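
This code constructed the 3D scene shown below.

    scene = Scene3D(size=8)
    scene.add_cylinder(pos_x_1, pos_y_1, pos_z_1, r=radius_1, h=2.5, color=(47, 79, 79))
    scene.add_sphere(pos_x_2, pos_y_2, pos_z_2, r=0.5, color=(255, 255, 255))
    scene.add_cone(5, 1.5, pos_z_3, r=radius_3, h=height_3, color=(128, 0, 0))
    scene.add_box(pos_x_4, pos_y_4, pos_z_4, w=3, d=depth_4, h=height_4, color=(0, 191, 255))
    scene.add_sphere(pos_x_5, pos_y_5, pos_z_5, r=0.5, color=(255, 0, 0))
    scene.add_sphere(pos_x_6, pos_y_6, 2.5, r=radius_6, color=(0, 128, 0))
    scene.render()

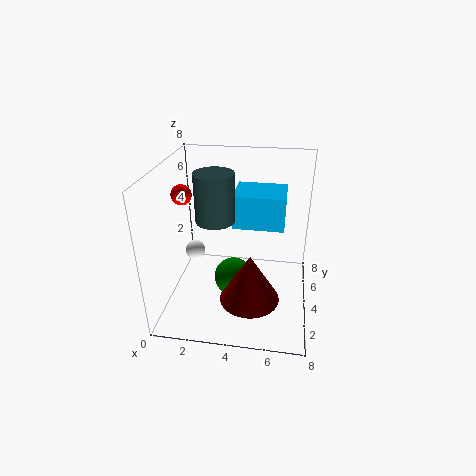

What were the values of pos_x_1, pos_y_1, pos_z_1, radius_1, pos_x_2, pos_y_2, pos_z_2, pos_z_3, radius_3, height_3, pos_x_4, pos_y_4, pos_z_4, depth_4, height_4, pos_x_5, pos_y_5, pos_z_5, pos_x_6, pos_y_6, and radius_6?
pos_x_1 = 3; pos_y_1 = 3; pos_z_1 = 5.5; radius_1 = 1; pos_x_2 = 2; pos_y_2 = 2.5; pos_z_2 = 4; pos_z_3 = 2; radius_3 = 1.5; height_3 = 2.5; pos_x_4 = 3.5; pos_y_4 = 5; pos_z_4 = 4; depth_4 = 2.5; height_4 = 2; pos_x_5 = 1.5; pos_y_5 = 2.5; pos_z_5 = 7; pos_x_6 = 4; pos_y_6 = 2.5; radius_6 = 1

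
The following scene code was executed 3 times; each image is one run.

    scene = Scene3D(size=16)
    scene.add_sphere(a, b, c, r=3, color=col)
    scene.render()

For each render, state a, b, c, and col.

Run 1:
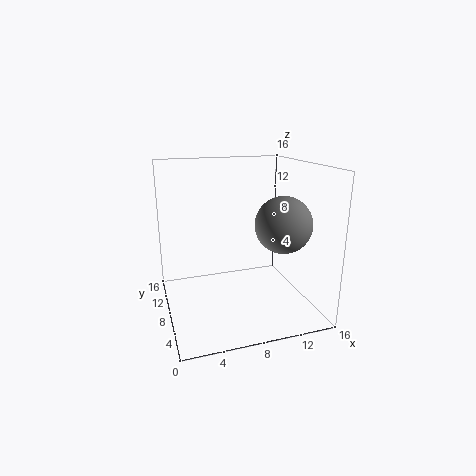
a = 12
b = 5
c = 10
col = 'gray'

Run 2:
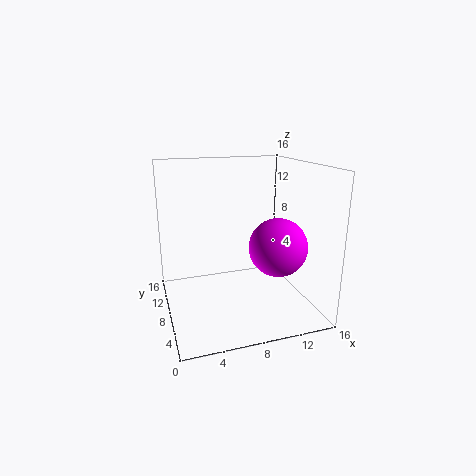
a = 11
b = 4
c = 8
col = 'magenta'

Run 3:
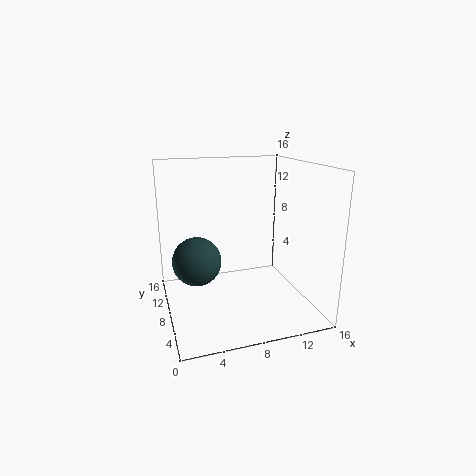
a = 4
b = 12
c = 4
col = 'darkslategray'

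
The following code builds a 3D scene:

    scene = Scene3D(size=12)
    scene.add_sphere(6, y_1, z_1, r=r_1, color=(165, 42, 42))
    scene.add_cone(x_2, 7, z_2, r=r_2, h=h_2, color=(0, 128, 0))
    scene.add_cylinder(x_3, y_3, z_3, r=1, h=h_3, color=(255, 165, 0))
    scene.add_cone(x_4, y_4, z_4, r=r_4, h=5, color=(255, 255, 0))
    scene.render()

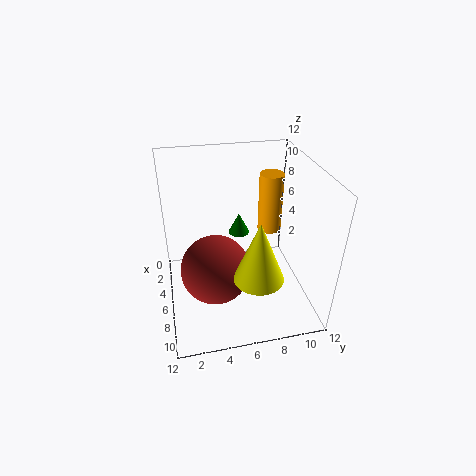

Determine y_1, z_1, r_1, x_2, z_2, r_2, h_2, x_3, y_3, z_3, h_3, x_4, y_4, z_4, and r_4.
y_1 = 4, z_1 = 3, r_1 = 3, x_2 = 2, z_2 = 4, r_2 = 1, h_2 = 2, x_3 = 5, y_3 = 9, z_3 = 6, h_3 = 5, x_4 = 9, y_4 = 7, z_4 = 4, r_4 = 2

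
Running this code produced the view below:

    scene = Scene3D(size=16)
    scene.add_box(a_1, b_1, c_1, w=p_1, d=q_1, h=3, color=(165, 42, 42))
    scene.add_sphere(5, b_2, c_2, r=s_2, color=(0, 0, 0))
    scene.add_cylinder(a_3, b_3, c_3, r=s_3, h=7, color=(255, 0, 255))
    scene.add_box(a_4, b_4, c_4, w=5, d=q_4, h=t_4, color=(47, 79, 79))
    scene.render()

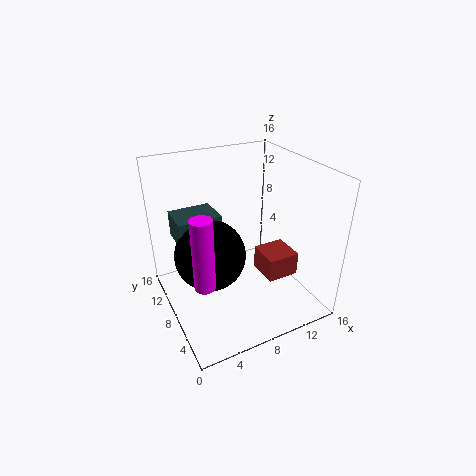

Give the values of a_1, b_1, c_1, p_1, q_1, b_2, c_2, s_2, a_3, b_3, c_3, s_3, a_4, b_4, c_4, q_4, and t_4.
a_1 = 12; b_1 = 7; c_1 = 1; p_1 = 4; q_1 = 4; b_2 = 9; c_2 = 6; s_2 = 4; a_3 = 2; b_3 = 3; c_3 = 7; s_3 = 1; a_4 = 2; b_4 = 10; c_4 = 7; q_4 = 4; t_4 = 3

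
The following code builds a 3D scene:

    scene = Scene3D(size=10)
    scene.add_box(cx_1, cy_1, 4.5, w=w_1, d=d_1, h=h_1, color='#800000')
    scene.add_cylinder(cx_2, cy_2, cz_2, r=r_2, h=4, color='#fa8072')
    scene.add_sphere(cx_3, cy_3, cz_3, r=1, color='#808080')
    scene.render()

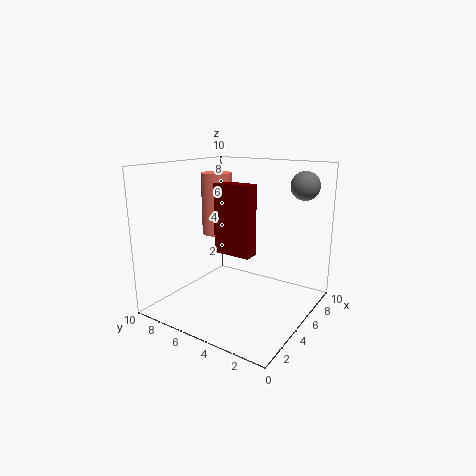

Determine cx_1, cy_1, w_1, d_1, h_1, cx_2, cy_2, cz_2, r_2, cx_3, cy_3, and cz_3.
cx_1 = 3
cy_1 = 3
w_1 = 1
d_1 = 2.5
h_1 = 4.5
cx_2 = 4
cy_2 = 6
cz_2 = 5.5
r_2 = 1
cx_3 = 8
cy_3 = 1.5
cz_3 = 8.5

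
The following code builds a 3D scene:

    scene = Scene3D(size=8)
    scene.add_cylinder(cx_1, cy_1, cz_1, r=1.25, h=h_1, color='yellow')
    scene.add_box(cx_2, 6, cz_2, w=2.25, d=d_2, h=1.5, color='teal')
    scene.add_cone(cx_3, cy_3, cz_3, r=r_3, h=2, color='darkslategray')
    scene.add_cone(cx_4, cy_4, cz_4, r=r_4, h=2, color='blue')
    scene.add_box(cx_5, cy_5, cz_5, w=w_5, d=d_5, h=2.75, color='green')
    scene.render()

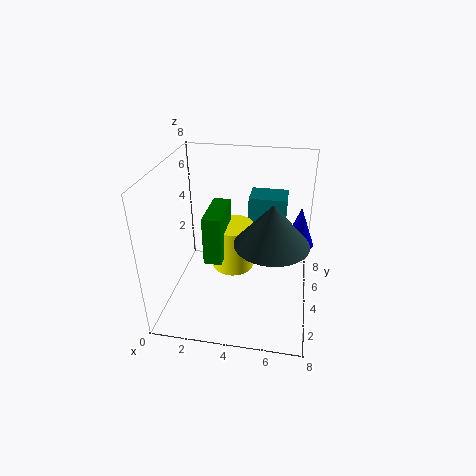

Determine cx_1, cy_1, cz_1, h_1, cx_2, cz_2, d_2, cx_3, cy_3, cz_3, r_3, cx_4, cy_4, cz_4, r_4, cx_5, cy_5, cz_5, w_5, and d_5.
cx_1 = 3.5; cy_1 = 5; cz_1 = 1.5; h_1 = 2.75; cx_2 = 4.25; cz_2 = 4; d_2 = 1.75; cx_3 = 6; cy_3 = 1.75; cz_3 = 5.25; r_3 = 1.75; cx_4 = 7.25; cy_4 = 3.25; cz_4 = 4.5; r_4 = 0.75; cx_5 = 2.25; cy_5 = 3; cz_5 = 2.75; w_5 = 1; d_5 = 2.75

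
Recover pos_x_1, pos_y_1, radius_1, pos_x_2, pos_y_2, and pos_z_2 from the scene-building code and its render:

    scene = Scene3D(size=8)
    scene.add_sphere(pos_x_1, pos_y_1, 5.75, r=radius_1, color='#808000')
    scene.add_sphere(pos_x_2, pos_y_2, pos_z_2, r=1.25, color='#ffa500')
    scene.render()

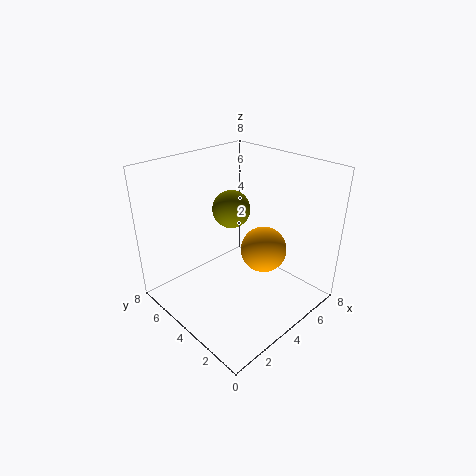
pos_x_1 = 3.75
pos_y_1 = 4.25
radius_1 = 1
pos_x_2 = 4.75
pos_y_2 = 2.75
pos_z_2 = 3.5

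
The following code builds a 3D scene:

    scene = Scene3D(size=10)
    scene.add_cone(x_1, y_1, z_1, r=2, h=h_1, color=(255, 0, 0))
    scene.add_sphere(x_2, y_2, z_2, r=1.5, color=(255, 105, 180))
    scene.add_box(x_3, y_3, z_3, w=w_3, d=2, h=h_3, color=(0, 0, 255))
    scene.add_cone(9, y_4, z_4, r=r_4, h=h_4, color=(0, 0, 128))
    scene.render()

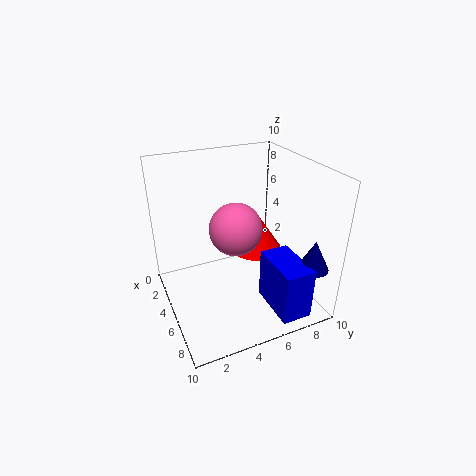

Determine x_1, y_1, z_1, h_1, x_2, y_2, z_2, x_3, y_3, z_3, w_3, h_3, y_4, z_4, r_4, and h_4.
x_1 = 3, y_1 = 7.5, z_1 = 2.5, h_1 = 3, x_2 = 8, y_2 = 3.5, z_2 = 7.5, x_3 = 6.5, y_3 = 6, z_3 = 1, w_3 = 3.5, h_3 = 3.5, y_4 = 8.5, z_4 = 4, r_4 = 1, h_4 = 2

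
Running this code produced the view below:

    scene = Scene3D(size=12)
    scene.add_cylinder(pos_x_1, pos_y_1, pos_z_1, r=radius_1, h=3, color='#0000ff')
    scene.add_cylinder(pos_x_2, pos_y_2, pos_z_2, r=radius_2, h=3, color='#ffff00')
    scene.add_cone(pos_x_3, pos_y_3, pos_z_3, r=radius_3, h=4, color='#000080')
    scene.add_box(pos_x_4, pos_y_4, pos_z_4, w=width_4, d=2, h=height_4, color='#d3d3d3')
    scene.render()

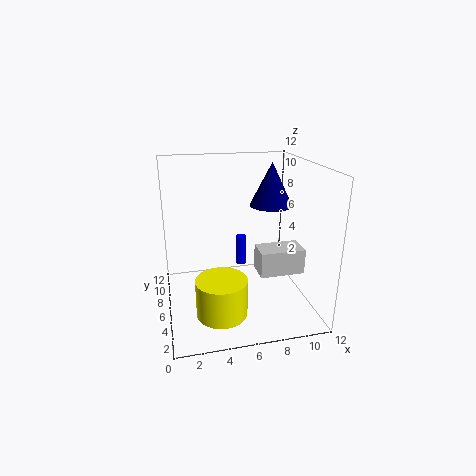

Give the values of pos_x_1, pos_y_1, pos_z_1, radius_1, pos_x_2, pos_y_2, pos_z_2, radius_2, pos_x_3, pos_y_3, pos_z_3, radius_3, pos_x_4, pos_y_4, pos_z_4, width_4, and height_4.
pos_x_1 = 7.5
pos_y_1 = 11
pos_z_1 = 1
radius_1 = 0.5
pos_x_2 = 4
pos_y_2 = 3
pos_z_2 = 1
radius_2 = 2
pos_x_3 = 10
pos_y_3 = 9.5
pos_z_3 = 7.5
radius_3 = 2
pos_x_4 = 7
pos_y_4 = 2.5
pos_z_4 = 4
width_4 = 3.5
height_4 = 2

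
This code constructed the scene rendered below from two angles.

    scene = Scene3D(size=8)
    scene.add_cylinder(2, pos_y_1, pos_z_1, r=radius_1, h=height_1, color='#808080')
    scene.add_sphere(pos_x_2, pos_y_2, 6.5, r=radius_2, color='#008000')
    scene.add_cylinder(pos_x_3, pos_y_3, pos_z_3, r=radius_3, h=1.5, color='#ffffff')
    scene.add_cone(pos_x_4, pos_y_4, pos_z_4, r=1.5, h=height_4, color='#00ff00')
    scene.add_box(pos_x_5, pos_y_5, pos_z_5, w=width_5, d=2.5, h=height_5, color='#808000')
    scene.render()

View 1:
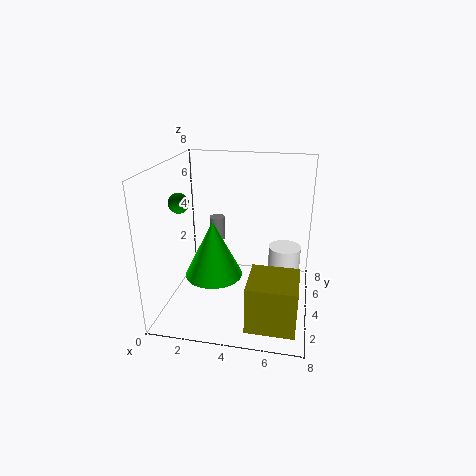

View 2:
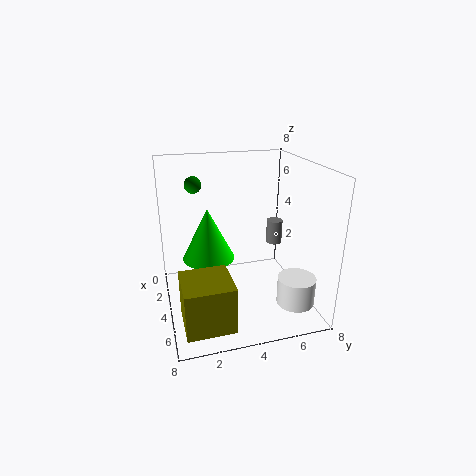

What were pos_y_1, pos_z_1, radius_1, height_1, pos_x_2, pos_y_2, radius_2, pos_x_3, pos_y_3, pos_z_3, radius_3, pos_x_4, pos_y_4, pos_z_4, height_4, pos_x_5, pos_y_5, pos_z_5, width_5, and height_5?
pos_y_1 = 7
pos_z_1 = 2.5
radius_1 = 0.5
height_1 = 1.5
pos_x_2 = 1.5
pos_y_2 = 2
radius_2 = 0.5
pos_x_3 = 6.5
pos_y_3 = 6.5
pos_z_3 = 1
radius_3 = 1
pos_x_4 = 3
pos_y_4 = 2.5
pos_z_4 = 2.5
height_4 = 3
pos_x_5 = 5
pos_y_5 = 0.5
pos_z_5 = 0.5
width_5 = 2.5
height_5 = 2.5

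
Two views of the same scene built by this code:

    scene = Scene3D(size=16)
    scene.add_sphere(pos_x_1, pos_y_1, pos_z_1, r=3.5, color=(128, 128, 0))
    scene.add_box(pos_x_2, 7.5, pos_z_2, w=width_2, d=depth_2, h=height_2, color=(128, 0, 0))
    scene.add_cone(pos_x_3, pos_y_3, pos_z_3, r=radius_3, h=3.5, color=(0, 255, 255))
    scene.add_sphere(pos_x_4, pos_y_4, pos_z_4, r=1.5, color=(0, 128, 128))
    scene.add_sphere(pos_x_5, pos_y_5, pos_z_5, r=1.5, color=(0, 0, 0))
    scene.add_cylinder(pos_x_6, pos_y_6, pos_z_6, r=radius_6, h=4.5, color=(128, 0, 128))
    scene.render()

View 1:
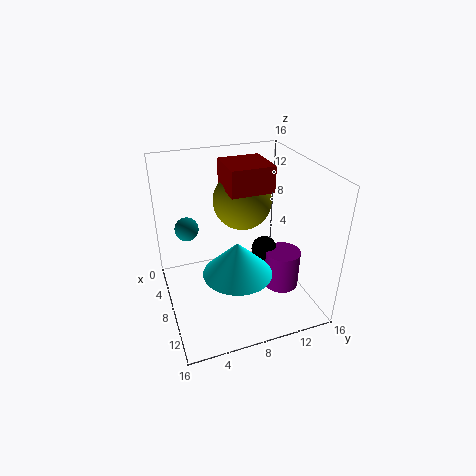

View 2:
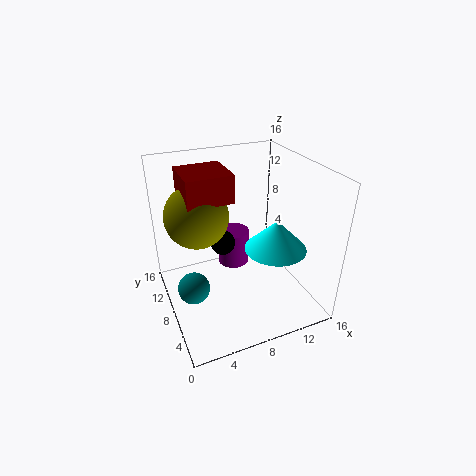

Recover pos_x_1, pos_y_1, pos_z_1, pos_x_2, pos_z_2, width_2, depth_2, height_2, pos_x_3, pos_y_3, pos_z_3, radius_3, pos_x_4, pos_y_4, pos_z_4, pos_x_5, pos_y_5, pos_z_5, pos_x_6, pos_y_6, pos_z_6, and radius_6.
pos_x_1 = 4; pos_y_1 = 10; pos_z_1 = 10.5; pos_x_2 = 2.5; pos_z_2 = 12.5; width_2 = 5; depth_2 = 5; height_2 = 3; pos_x_3 = 12; pos_y_3 = 6.5; pos_z_3 = 6.5; radius_3 = 3.5; pos_x_4 = 1.5; pos_y_4 = 3.5; pos_z_4 = 6.5; pos_x_5 = 7.5; pos_y_5 = 11.5; pos_z_5 = 5.5; pos_x_6 = 9.5; pos_y_6 = 13; pos_z_6 = 1.5; radius_6 = 2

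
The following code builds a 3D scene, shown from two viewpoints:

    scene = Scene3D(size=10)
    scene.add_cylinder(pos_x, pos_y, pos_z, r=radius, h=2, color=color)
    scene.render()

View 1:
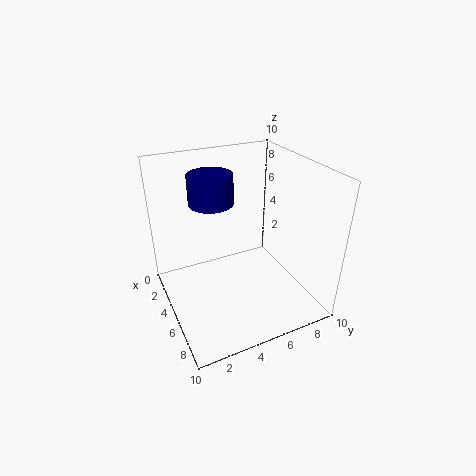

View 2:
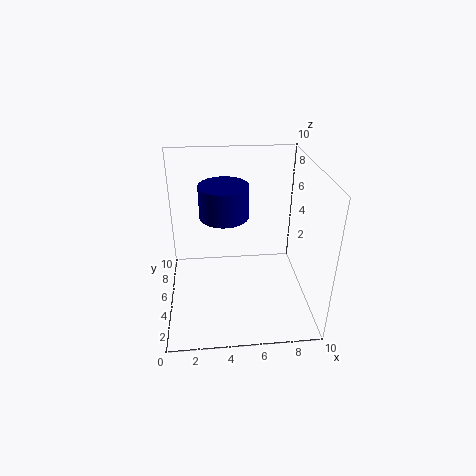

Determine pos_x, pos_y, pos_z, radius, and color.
pos_x = 4
pos_y = 3.5
pos_z = 7.5
radius = 1.5
color = 'navy'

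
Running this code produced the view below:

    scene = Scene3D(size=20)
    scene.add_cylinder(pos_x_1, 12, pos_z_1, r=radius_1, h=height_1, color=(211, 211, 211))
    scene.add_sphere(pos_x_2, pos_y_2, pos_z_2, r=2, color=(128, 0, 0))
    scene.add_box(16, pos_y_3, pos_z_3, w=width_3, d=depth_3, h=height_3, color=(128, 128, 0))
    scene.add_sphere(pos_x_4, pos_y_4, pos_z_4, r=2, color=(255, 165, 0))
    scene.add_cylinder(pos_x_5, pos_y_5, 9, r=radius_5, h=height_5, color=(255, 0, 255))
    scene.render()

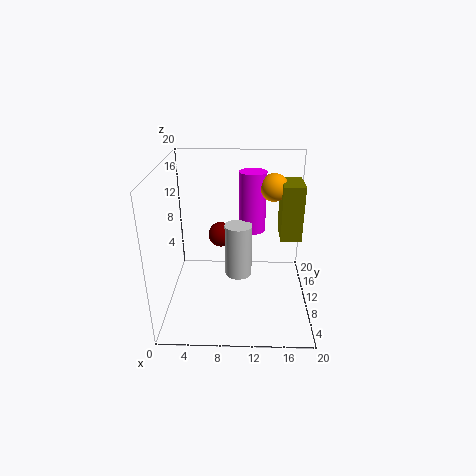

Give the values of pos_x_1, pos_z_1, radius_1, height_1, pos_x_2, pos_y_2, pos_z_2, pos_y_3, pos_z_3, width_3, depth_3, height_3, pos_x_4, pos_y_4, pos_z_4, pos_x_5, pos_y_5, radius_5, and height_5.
pos_x_1 = 10
pos_z_1 = 3
radius_1 = 2
height_1 = 8
pos_x_2 = 7
pos_y_2 = 17
pos_z_2 = 7
pos_y_3 = 11
pos_z_3 = 9
width_3 = 3
depth_3 = 5
height_3 = 8
pos_x_4 = 15
pos_y_4 = 14
pos_z_4 = 16
pos_x_5 = 12
pos_y_5 = 15
radius_5 = 2
height_5 = 9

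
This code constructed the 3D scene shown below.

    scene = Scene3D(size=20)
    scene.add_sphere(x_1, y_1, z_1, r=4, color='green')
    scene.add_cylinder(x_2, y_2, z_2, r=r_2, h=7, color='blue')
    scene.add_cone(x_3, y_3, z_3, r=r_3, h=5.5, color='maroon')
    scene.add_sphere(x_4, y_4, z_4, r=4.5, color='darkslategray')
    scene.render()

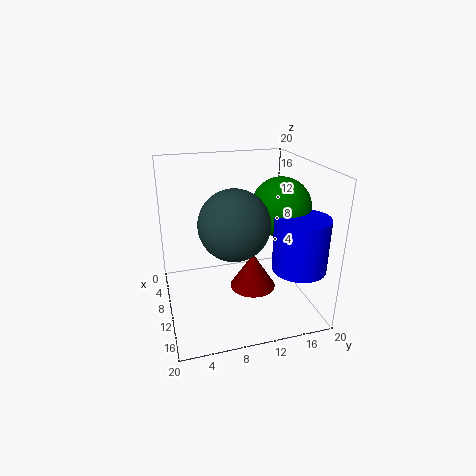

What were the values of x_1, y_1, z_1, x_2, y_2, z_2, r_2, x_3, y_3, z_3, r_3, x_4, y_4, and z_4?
x_1 = 11.5
y_1 = 15.5
z_1 = 14.5
x_2 = 16
y_2 = 16.5
z_2 = 7.5
r_2 = 3.5
x_3 = 8
y_3 = 13
z_3 = 0.5
r_3 = 3.5
x_4 = 13.5
y_4 = 8.5
z_4 = 13.5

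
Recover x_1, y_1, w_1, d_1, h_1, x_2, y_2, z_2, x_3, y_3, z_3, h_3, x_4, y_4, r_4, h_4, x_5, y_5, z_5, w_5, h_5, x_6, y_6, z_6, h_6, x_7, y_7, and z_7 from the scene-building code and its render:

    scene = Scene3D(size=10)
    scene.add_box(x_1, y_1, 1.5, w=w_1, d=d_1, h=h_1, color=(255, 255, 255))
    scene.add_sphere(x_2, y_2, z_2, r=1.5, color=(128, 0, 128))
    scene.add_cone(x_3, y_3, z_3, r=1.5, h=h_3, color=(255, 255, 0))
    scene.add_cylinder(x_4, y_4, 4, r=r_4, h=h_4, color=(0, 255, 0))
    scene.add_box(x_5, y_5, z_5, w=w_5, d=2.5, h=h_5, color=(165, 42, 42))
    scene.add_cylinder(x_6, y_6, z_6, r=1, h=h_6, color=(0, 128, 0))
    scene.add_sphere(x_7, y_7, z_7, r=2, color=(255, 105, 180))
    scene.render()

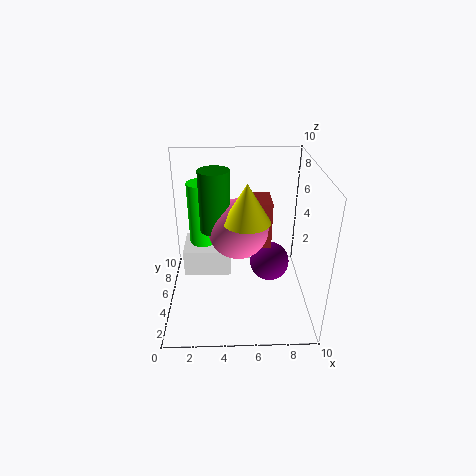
x_1 = 1; y_1 = 5.5; w_1 = 3.5; d_1 = 3; h_1 = 2; x_2 = 7.5; y_2 = 6.5; z_2 = 2; x_3 = 5.5; y_3 = 3.5; z_3 = 7; h_3 = 2.5; x_4 = 2.5; y_4 = 6.5; r_4 = 1; h_4 = 4.5; x_5 = 6; y_5 = 6; z_5 = 3.5; w_5 = 1.5; h_5 = 3.5; x_6 = 3.5; y_6 = 4.5; z_6 = 6; h_6 = 4; x_7 = 5; y_7 = 4.5; z_7 = 6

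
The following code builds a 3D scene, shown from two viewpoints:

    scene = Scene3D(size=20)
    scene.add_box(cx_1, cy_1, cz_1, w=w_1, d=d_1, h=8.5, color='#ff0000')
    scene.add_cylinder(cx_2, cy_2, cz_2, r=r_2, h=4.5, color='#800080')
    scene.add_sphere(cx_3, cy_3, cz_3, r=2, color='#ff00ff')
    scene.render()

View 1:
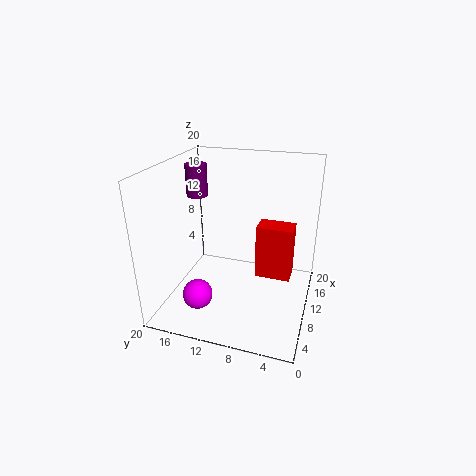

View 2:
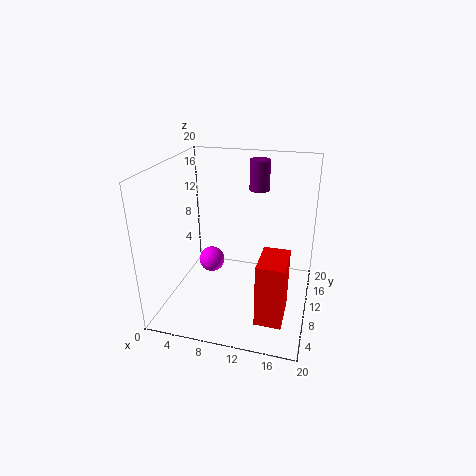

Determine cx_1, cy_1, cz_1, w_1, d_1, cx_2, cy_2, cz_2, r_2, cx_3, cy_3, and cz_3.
cx_1 = 14; cy_1 = 3; cz_1 = 1.5; w_1 = 3.5; d_1 = 5.5; cx_2 = 11.5; cy_2 = 16.5; cz_2 = 15; r_2 = 1.5; cx_3 = 4.5; cy_3 = 14; cz_3 = 3.5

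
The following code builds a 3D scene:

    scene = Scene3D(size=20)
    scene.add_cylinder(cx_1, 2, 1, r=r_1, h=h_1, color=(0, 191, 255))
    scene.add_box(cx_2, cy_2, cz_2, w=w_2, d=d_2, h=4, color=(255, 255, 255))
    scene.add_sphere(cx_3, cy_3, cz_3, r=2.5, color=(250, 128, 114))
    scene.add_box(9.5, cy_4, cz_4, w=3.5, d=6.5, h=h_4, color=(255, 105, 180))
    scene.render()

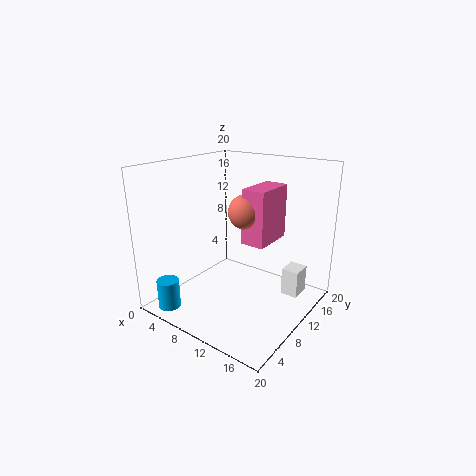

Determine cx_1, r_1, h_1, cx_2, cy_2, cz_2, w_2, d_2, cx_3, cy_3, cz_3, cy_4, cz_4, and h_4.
cx_1 = 4, r_1 = 1.5, h_1 = 4, cx_2 = 15, cy_2 = 14, cz_2 = 1, w_2 = 2.5, d_2 = 3, cx_3 = 9.5, cy_3 = 12.5, cz_3 = 13, cy_4 = 11.5, cz_4 = 8.5, h_4 = 8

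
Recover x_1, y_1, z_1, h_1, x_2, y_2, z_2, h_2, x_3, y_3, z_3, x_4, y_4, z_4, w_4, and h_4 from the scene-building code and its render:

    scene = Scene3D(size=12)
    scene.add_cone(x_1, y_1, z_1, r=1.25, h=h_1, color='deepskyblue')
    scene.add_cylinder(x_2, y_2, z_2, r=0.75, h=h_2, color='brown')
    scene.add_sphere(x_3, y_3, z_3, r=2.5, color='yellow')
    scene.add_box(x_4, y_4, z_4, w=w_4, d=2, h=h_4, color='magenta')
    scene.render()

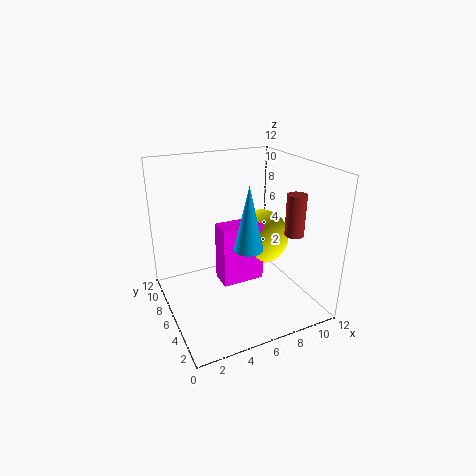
x_1 = 6.75
y_1 = 5.5
z_1 = 5
h_1 = 5.5
x_2 = 9.25
y_2 = 2.75
z_2 = 7
h_2 = 3.25
x_3 = 9.25
y_3 = 7.75
z_3 = 4.75
x_4 = 4.75
y_4 = 6
z_4 = 1.5
w_4 = 3.75
h_4 = 5.25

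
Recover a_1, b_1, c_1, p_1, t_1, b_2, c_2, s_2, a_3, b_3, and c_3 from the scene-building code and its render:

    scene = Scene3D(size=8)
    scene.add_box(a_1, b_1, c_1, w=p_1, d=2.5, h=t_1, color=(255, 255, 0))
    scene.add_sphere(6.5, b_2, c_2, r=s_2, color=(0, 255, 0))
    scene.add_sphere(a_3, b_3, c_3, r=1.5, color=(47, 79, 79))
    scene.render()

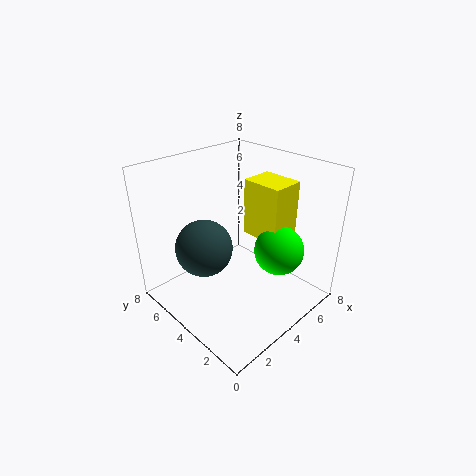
a_1 = 6
b_1 = 3
c_1 = 3
p_1 = 2
t_1 = 3.5
b_2 = 3
c_2 = 2.5
s_2 = 1.5
a_3 = 2
b_3 = 4.5
c_3 = 4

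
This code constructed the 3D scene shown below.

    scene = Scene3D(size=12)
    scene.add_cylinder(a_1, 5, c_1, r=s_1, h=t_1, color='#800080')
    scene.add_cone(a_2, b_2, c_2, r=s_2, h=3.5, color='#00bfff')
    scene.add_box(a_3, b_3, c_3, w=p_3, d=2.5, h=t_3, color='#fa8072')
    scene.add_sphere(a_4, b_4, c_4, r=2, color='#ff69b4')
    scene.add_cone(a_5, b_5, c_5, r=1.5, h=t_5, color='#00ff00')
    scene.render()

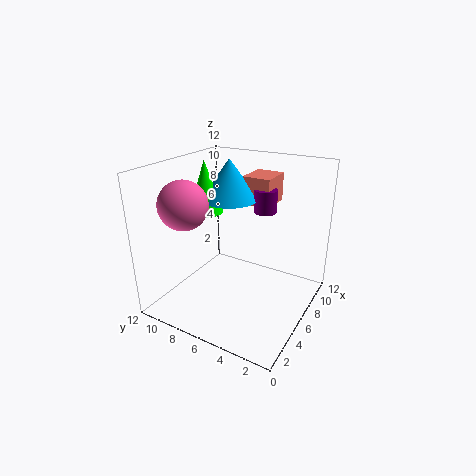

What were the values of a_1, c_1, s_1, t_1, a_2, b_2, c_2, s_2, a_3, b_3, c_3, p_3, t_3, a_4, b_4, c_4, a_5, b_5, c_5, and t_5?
a_1 = 9
c_1 = 7.5
s_1 = 1
t_1 = 2
a_2 = 8
b_2 = 8
c_2 = 8.5
s_2 = 2.5
a_3 = 8.5
b_3 = 4.5
c_3 = 8
p_3 = 3
t_3 = 2.5
a_4 = 3.5
b_4 = 9.5
c_4 = 9
a_5 = 6.5
b_5 = 9.5
c_5 = 7.5
t_5 = 4.5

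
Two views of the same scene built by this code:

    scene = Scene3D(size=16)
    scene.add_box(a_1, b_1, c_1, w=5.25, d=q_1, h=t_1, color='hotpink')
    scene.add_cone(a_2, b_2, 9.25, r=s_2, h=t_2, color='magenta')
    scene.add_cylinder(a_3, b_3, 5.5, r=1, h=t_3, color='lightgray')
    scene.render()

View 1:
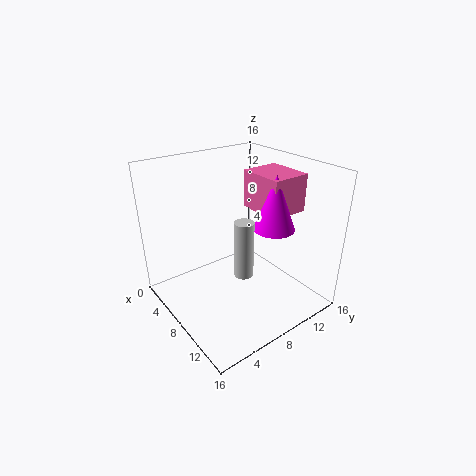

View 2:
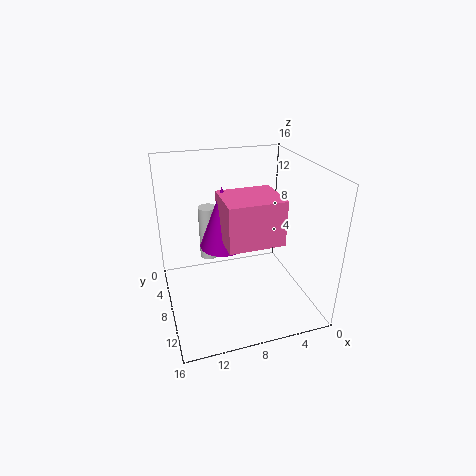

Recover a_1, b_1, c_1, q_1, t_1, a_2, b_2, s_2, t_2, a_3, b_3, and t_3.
a_1 = 5.75; b_1 = 10.5; c_1 = 10.5; q_1 = 4.5; t_1 = 4.25; a_2 = 10.5; b_2 = 11; s_2 = 2.25; t_2 = 6; a_3 = 11; b_3 = 6.5; t_3 = 6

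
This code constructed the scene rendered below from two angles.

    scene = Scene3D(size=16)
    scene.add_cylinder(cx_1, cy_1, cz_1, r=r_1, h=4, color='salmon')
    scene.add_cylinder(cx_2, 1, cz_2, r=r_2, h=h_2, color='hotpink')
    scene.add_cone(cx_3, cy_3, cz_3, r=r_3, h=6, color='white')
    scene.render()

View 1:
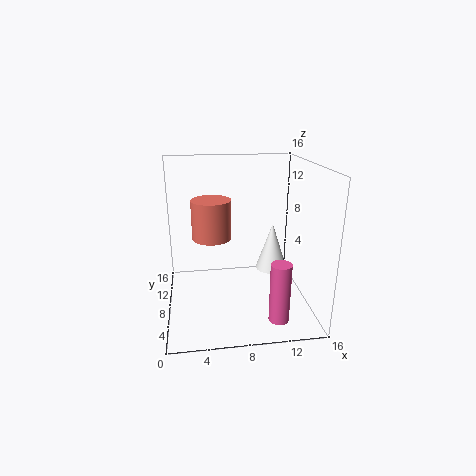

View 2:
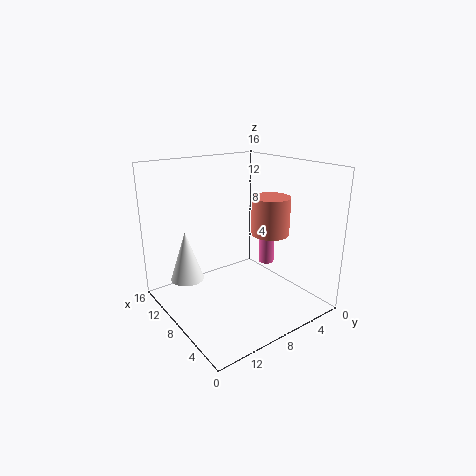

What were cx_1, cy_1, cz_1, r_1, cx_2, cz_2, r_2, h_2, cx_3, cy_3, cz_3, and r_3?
cx_1 = 5, cy_1 = 6, cz_1 = 9, r_1 = 2, cx_2 = 11, cz_2 = 2, r_2 = 1, h_2 = 6, cx_3 = 13, cy_3 = 12, cz_3 = 2, r_3 = 2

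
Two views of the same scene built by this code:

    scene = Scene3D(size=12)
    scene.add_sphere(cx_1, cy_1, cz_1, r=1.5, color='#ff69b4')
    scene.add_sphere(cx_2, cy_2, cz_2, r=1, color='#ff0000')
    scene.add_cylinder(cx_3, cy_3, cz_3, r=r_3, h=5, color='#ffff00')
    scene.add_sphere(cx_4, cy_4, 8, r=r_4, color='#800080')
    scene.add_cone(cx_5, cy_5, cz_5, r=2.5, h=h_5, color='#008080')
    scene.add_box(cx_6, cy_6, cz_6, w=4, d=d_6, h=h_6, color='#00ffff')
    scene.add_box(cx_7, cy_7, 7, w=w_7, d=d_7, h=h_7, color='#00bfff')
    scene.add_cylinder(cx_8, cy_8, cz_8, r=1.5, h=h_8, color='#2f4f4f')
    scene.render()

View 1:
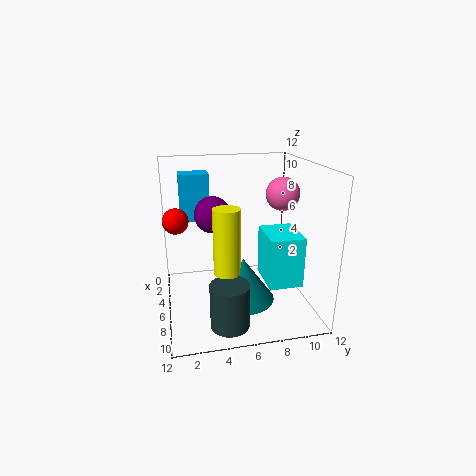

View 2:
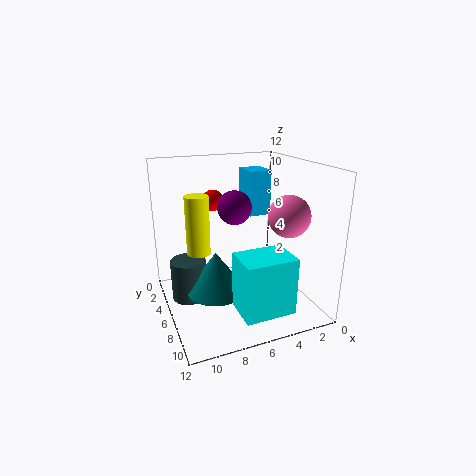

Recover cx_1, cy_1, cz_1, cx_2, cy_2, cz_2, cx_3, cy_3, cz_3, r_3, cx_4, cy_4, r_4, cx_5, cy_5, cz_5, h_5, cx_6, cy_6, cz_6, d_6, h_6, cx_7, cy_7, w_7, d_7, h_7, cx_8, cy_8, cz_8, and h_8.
cx_1 = 4
cy_1 = 10.5
cz_1 = 9
cx_2 = 6.5
cy_2 = 1
cz_2 = 8
cx_3 = 9
cy_3 = 4.5
cz_3 = 4.5
r_3 = 1
cx_4 = 5.5
cy_4 = 4
r_4 = 1.5
cx_5 = 8
cy_5 = 6
cz_5 = 1.5
h_5 = 3.5
cx_6 = 3.5
cy_6 = 8.5
cz_6 = 1.5
d_6 = 3
h_6 = 4.5
cx_7 = 2
cy_7 = 1.5
w_7 = 2
d_7 = 2.5
h_7 = 4
cx_8 = 10
cy_8 = 4.5
cz_8 = 0.5
h_8 = 3.5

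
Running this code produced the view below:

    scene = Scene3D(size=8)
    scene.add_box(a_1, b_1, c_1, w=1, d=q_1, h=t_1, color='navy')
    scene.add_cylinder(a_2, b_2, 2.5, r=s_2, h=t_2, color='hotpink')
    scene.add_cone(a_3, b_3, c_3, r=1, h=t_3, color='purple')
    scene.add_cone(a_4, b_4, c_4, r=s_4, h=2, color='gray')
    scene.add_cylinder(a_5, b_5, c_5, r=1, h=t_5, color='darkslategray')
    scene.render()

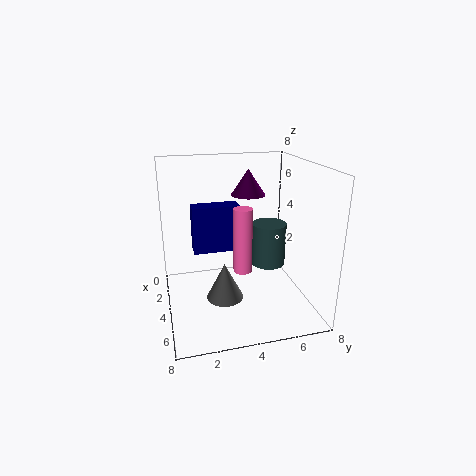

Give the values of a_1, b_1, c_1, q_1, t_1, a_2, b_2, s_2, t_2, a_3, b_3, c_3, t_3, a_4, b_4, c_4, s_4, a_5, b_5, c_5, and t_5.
a_1 = 3.5, b_1 = 1.5, c_1 = 3.5, q_1 = 2.5, t_1 = 2.5, a_2 = 5, b_2 = 4, s_2 = 0.5, t_2 = 3.5, a_3 = 2.5, b_3 = 5, c_3 = 6, t_3 = 1.5, a_4 = 5, b_4 = 3, c_4 = 1, s_4 = 1, a_5 = 3.5, b_5 = 6, c_5 = 2, t_5 = 2.5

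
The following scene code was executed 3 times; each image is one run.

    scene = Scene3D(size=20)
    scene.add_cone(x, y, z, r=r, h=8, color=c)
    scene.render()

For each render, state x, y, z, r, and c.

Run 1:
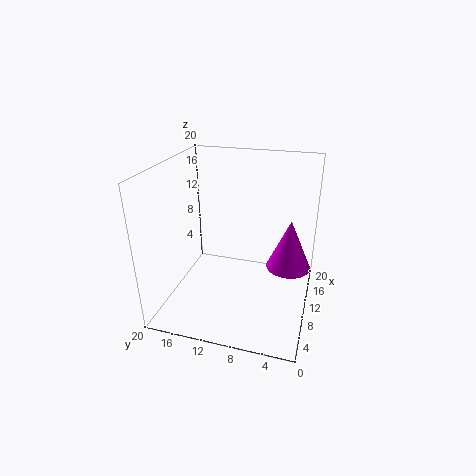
x = 16.5; y = 3.5; z = 2.5; r = 3.5; c = 'magenta'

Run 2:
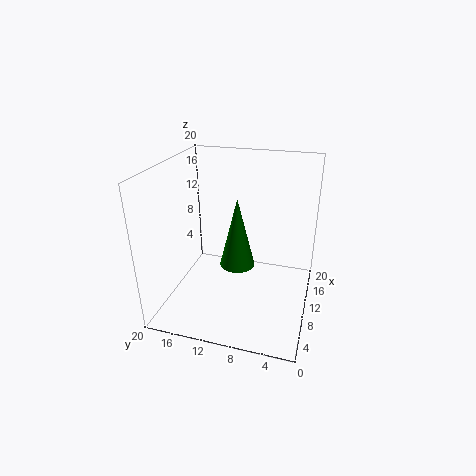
x = 3; y = 8; z = 10.5; r = 2; c = 'green'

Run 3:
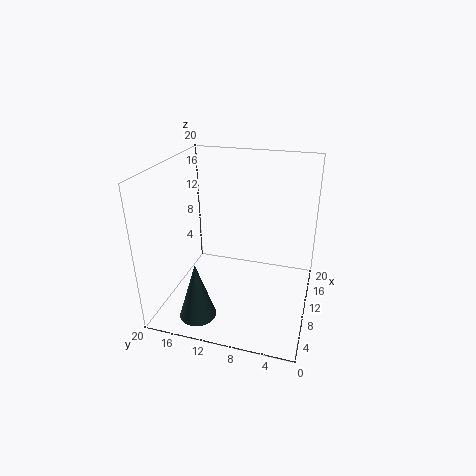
x = 4; y = 14; z = 0.5; r = 2.5; c = 'darkslategray'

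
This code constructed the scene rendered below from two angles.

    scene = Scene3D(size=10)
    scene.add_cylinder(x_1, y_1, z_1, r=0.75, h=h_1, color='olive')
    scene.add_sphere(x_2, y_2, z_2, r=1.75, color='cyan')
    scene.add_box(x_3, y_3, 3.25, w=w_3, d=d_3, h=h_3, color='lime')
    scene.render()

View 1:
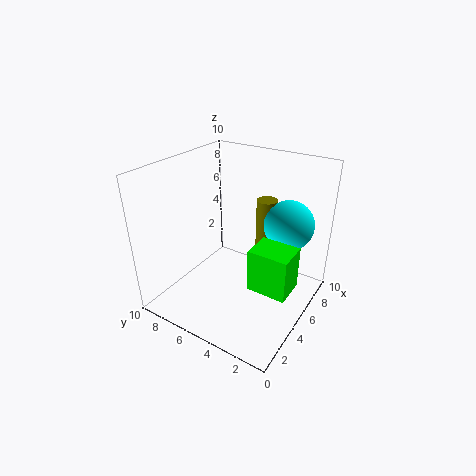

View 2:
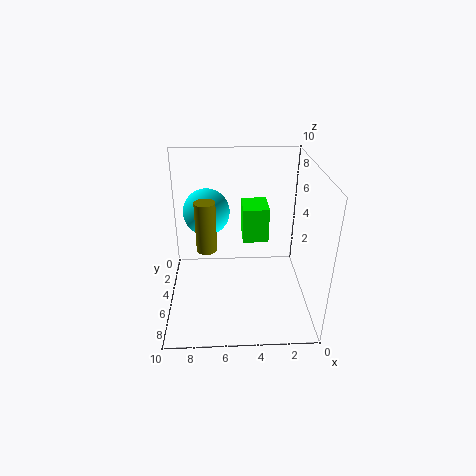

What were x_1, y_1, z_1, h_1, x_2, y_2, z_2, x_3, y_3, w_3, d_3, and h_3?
x_1 = 7.25, y_1 = 4, z_1 = 3.5, h_1 = 3.75, x_2 = 7.25, y_2 = 2.25, z_2 = 5.75, x_3 = 2.5, y_3 = 0.25, w_3 = 2, d_3 = 2.5, h_3 = 2.75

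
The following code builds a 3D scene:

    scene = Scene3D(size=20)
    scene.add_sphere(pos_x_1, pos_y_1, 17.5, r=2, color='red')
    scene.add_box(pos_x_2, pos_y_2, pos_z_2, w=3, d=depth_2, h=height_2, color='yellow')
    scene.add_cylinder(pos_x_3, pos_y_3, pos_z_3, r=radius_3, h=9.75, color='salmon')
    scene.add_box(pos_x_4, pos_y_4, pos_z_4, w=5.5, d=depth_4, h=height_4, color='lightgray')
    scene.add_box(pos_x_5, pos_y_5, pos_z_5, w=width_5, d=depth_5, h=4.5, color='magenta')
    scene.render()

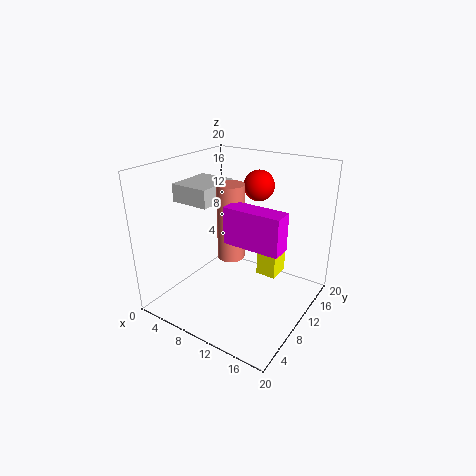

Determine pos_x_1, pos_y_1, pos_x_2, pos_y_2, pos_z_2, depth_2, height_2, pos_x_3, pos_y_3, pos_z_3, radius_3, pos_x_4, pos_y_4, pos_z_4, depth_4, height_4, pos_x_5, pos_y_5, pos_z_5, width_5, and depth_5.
pos_x_1 = 12.25
pos_y_1 = 11.5
pos_x_2 = 11.25
pos_y_2 = 13.25
pos_z_2 = 3
depth_2 = 3.5
height_2 = 5
pos_x_3 = 10.75
pos_y_3 = 7.25
pos_z_3 = 8.75
radius_3 = 1.75
pos_x_4 = 1.75
pos_y_4 = 6.5
pos_z_4 = 14.75
depth_4 = 6.5
height_4 = 2.5
pos_x_5 = 11.75
pos_y_5 = 4.25
pos_z_5 = 12.25
width_5 = 7
depth_5 = 2.5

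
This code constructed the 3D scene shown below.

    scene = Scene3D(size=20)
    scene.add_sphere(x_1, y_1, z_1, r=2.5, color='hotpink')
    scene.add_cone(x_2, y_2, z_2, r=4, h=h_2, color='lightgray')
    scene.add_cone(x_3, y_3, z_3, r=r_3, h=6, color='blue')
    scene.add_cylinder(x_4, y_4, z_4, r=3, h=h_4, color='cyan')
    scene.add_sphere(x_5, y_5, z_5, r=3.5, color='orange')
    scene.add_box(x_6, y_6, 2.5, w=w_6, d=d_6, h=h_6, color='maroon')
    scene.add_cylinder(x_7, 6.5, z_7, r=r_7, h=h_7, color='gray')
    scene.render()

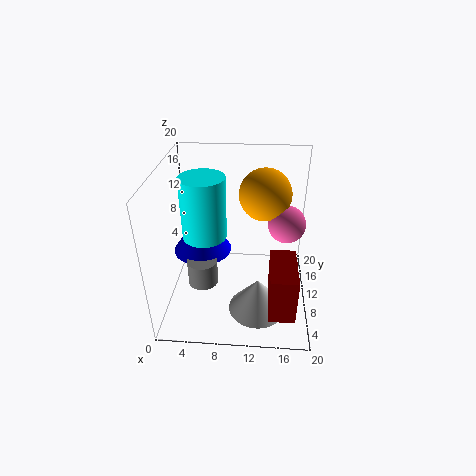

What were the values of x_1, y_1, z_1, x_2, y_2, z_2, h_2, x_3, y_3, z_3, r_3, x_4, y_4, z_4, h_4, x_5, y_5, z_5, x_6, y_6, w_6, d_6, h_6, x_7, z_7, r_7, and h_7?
x_1 = 16.5
y_1 = 10
z_1 = 12.5
x_2 = 13
y_2 = 6.5
z_2 = 0.5
h_2 = 5
x_3 = 5
y_3 = 10
z_3 = 8
r_3 = 4
x_4 = 5.5
y_4 = 9.5
z_4 = 10.5
h_4 = 8.5
x_5 = 13.5
y_5 = 11.5
z_5 = 16
x_6 = 14.5
y_6 = 2
w_6 = 3.5
d_6 = 7
h_6 = 6.5
x_7 = 5.5
z_7 = 5
r_7 = 2
h_7 = 3.5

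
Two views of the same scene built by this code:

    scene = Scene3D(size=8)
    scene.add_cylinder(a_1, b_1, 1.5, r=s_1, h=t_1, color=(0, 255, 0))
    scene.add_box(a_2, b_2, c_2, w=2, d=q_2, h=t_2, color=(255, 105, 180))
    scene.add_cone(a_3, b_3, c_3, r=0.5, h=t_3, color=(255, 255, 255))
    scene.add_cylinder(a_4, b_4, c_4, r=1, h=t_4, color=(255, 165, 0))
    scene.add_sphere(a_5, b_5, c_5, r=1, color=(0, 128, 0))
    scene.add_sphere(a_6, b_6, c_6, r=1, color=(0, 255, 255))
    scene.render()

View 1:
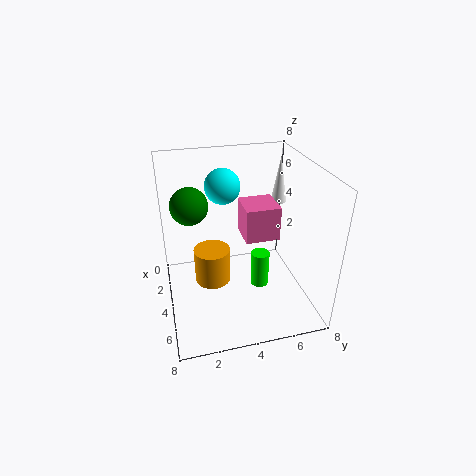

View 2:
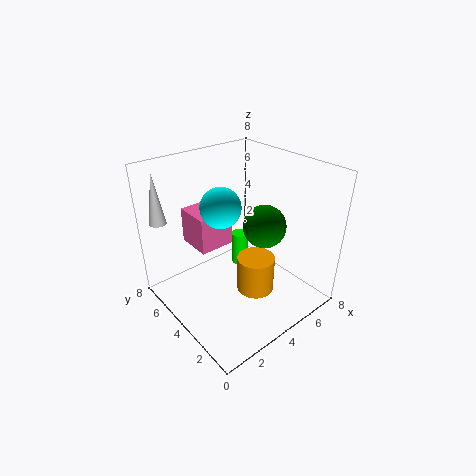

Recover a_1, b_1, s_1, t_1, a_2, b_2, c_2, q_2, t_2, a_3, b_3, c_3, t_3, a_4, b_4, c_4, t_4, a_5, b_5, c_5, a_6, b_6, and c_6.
a_1 = 5; b_1 = 5; s_1 = 0.5; t_1 = 2; a_2 = 2; b_2 = 4.5; c_2 = 3.5; q_2 = 2; t_2 = 2; a_3 = 1; b_3 = 7.5; c_3 = 4.5; t_3 = 3; a_4 = 4; b_4 = 2.5; c_4 = 1.5; t_4 = 2; a_5 = 3.5; b_5 = 1.5; c_5 = 6; a_6 = 2.5; b_6 = 3.5; c_6 = 6.5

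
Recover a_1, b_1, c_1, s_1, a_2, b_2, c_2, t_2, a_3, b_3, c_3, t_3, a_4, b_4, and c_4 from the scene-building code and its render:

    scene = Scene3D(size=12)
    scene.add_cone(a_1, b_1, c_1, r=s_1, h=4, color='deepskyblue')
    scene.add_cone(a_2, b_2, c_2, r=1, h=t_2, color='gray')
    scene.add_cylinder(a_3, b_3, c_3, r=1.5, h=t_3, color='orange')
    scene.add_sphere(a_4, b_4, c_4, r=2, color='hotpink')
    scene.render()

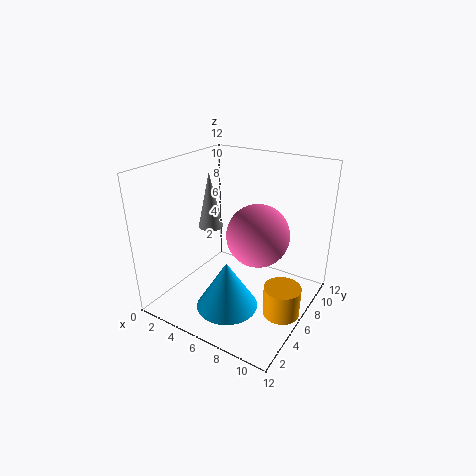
a_1 = 6.5, b_1 = 3.5, c_1 = 1, s_1 = 2.5, a_2 = 4, b_2 = 5, c_2 = 7, t_2 = 4.5, a_3 = 10.5, b_3 = 5.5, c_3 = 0.5, t_3 = 2.5, a_4 = 10, b_4 = 2, c_4 = 9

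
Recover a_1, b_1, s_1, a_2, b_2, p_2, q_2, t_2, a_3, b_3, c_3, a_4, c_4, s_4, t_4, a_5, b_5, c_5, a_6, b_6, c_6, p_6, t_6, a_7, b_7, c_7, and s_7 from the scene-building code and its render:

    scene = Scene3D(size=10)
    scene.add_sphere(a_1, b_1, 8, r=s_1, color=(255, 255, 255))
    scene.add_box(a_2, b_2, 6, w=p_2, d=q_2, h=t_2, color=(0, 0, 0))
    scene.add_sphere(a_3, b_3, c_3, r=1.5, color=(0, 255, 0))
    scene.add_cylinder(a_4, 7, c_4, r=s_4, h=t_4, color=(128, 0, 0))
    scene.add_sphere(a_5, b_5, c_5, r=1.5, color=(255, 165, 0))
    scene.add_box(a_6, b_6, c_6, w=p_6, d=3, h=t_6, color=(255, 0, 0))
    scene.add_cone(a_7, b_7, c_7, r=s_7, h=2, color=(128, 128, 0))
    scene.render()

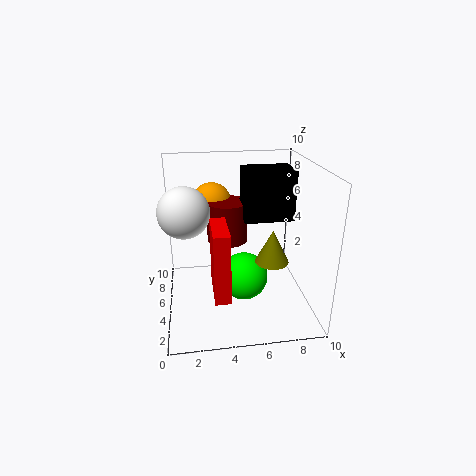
a_1 = 1.5; b_1 = 2.5; s_1 = 1.5; a_2 = 5.5; b_2 = 5; p_2 = 3.5; q_2 = 2.5; t_2 = 3.5; a_3 = 5; b_3 = 2.5; c_3 = 3.5; a_4 = 4.5; c_4 = 4; s_4 = 1.5; t_4 = 3; a_5 = 3.5; b_5 = 8.5; c_5 = 6.5; a_6 = 3; b_6 = 1; c_6 = 2.5; p_6 = 1; t_6 = 4.5; a_7 = 6.5; b_7 = 1.5; c_7 = 5; s_7 = 1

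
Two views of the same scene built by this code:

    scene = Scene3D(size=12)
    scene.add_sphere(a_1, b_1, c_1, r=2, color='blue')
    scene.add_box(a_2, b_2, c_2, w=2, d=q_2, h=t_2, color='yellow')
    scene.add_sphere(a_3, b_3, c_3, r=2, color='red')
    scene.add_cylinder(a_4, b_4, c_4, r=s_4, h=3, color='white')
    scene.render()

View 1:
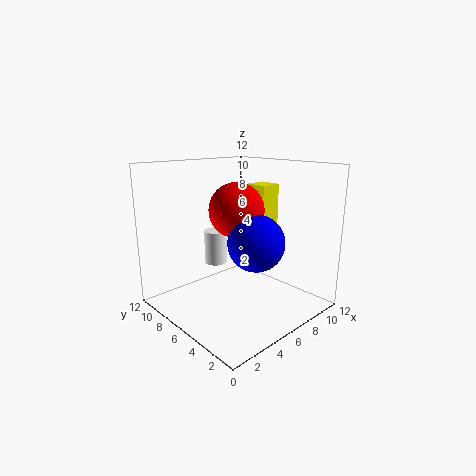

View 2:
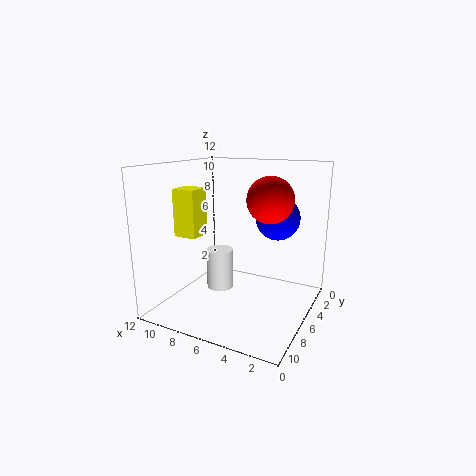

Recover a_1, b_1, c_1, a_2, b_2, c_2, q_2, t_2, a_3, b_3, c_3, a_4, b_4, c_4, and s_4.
a_1 = 4, b_1 = 2, c_1 = 7, a_2 = 9, b_2 = 6, c_2 = 6, q_2 = 2, t_2 = 4, a_3 = 4, b_3 = 4, c_3 = 9, a_4 = 6, b_4 = 9, c_4 = 3, s_4 = 1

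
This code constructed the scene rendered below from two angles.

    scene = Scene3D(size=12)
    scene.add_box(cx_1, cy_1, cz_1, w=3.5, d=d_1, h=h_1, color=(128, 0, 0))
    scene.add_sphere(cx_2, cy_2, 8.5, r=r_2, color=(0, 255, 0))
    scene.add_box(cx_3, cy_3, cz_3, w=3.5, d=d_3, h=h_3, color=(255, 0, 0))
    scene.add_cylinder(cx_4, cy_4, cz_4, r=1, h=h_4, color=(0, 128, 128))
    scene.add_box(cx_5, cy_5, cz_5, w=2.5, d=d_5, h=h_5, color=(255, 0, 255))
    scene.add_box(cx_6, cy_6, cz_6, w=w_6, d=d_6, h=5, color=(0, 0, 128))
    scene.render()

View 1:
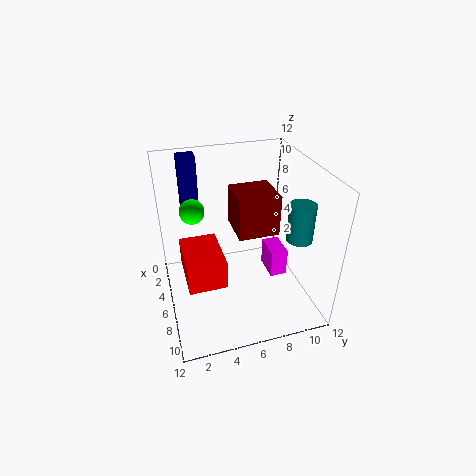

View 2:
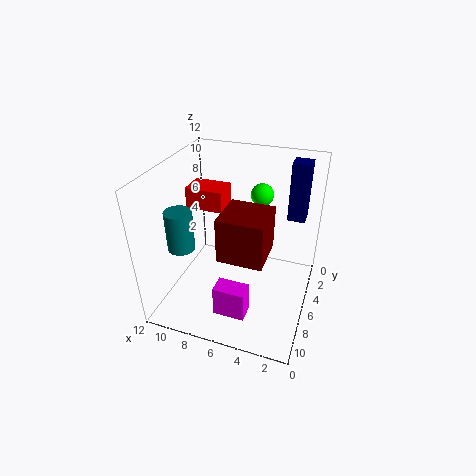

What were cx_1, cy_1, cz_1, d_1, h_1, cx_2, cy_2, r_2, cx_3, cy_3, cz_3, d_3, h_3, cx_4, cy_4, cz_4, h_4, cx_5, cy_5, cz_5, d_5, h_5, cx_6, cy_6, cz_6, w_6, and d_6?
cx_1 = 3; cy_1 = 6; cz_1 = 6; d_1 = 3.5; h_1 = 3.5; cx_2 = 5; cy_2 = 2.5; r_2 = 1; cx_3 = 8.5; cy_3 = 1; cz_3 = 6.5; d_3 = 2.5; h_3 = 2; cx_4 = 9; cy_4 = 10; cz_4 = 7; h_4 = 3; cx_5 = 4; cy_5 = 9; cz_5 = 1.5; d_5 = 1.5; h_5 = 2.5; cx_6 = 1; cy_6 = 2; cz_6 = 7; w_6 = 1.5; d_6 = 1.5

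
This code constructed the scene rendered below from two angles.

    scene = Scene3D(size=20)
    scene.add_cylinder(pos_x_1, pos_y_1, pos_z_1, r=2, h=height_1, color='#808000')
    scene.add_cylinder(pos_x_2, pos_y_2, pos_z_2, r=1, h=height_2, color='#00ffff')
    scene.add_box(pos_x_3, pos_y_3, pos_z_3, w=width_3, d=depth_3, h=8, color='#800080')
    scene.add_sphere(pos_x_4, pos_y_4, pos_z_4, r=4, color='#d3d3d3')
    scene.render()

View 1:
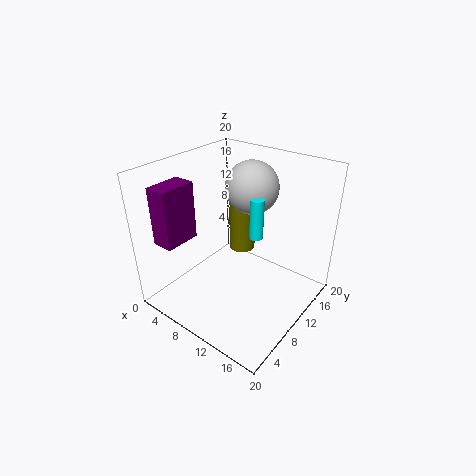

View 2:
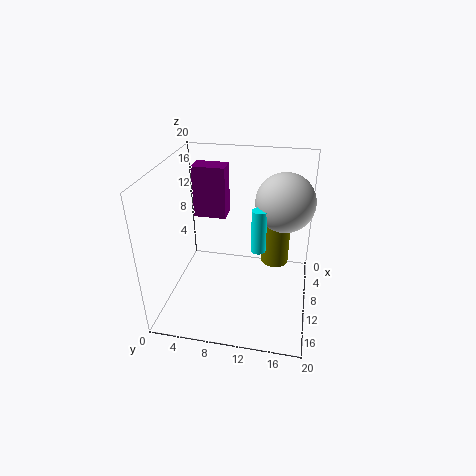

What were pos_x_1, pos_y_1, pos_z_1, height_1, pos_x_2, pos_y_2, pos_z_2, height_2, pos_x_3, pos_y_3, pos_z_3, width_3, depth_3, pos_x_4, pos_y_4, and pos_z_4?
pos_x_1 = 7; pos_y_1 = 15; pos_z_1 = 5; height_1 = 9; pos_x_2 = 11; pos_y_2 = 13; pos_z_2 = 9; height_2 = 6; pos_x_3 = 2; pos_y_3 = 2; pos_z_3 = 10; width_3 = 3; depth_3 = 5; pos_x_4 = 8; pos_y_4 = 16; pos_z_4 = 15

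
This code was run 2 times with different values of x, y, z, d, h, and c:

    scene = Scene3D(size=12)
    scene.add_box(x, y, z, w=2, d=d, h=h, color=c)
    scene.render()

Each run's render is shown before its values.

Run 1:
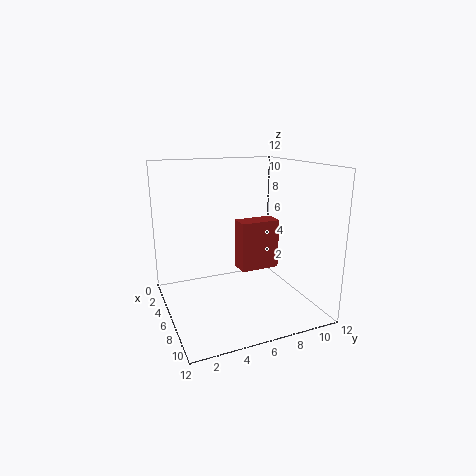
x = 0.5, y = 8, z = 1, d = 4, h = 5, c = 'brown'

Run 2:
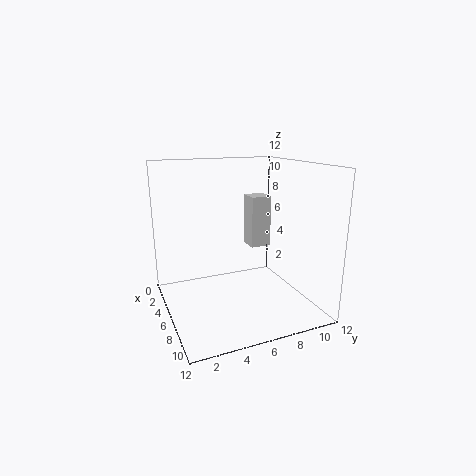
x = 0.5, y = 9, z = 3.5, d = 2, h = 5, c = 'lightgray'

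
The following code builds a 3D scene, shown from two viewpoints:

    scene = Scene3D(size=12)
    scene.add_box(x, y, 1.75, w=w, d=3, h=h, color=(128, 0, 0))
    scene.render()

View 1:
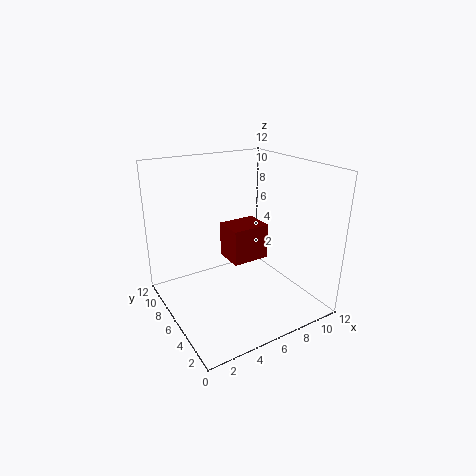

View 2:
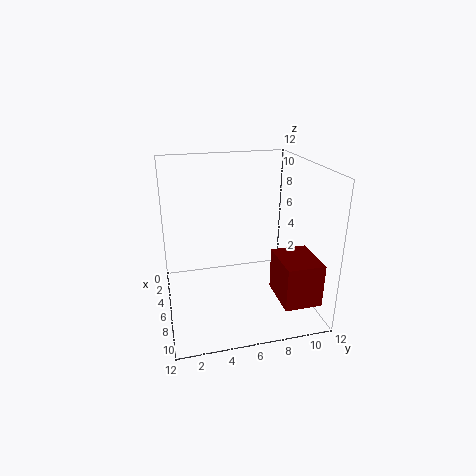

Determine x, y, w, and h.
x = 7.25; y = 8.5; w = 3.75; h = 3.5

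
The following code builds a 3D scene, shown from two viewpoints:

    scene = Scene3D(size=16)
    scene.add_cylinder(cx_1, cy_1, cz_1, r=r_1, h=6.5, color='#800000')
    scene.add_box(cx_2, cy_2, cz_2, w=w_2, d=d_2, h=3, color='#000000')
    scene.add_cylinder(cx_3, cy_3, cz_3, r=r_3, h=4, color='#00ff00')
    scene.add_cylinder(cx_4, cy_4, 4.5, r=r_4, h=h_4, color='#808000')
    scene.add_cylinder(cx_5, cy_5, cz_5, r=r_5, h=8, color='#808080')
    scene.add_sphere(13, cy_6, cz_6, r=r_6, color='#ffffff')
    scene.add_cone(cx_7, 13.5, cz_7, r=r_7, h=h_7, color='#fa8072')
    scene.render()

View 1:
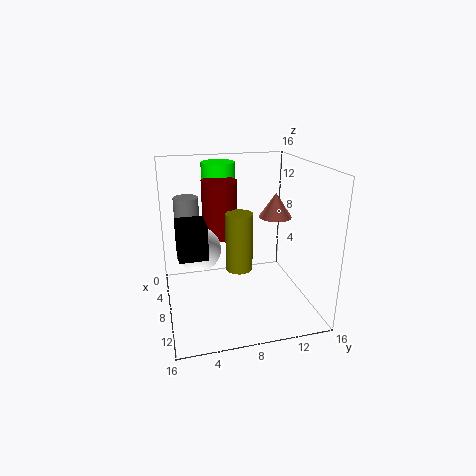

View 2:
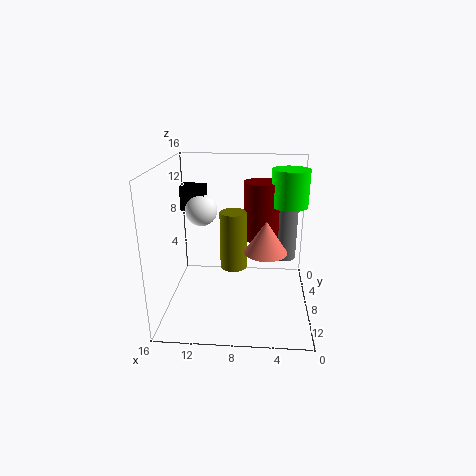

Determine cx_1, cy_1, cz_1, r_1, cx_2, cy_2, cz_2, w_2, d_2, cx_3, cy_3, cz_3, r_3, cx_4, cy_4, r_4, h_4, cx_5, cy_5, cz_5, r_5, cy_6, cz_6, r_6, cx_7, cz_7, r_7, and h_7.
cx_1 = 5.5
cy_1 = 6.5
cz_1 = 7.5
r_1 = 2
cx_2 = 12.5
cy_2 = 1
cz_2 = 9.5
w_2 = 3
d_2 = 2.5
cx_3 = 2.5
cy_3 = 7
cz_3 = 11.5
r_3 = 2
cx_4 = 8.5
cy_4 = 8
r_4 = 1.5
h_4 = 6.5
cx_5 = 2.5
cy_5 = 3
cz_5 = 3.5
r_5 = 1.5
cy_6 = 3
cz_6 = 9.5
r_6 = 2
cx_7 = 5
cz_7 = 9
r_7 = 2
h_7 = 3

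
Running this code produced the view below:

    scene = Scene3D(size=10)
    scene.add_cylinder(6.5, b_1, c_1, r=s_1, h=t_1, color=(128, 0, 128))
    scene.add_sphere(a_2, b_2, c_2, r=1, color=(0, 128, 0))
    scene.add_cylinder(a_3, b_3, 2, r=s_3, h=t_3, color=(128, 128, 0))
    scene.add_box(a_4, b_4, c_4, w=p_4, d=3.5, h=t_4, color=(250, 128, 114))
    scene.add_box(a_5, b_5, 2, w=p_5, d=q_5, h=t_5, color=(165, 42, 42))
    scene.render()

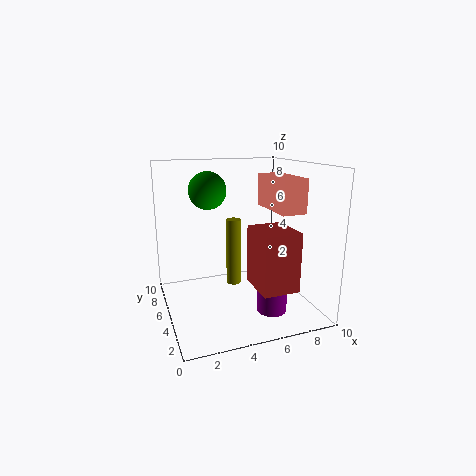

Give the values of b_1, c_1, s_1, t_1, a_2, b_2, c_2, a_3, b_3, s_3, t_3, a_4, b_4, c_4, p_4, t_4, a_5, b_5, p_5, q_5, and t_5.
b_1 = 2.5; c_1 = 0.5; s_1 = 1; t_1 = 2.5; a_2 = 2; b_2 = 1.5; c_2 = 9; a_3 = 4.5; b_3 = 4.5; s_3 = 0.5; t_3 = 4.5; a_4 = 6; b_4 = 0.5; c_4 = 7.5; p_4 = 1.5; t_4 = 2; a_5 = 5.5; b_5 = 1.5; p_5 = 2.5; q_5 = 3; t_5 = 4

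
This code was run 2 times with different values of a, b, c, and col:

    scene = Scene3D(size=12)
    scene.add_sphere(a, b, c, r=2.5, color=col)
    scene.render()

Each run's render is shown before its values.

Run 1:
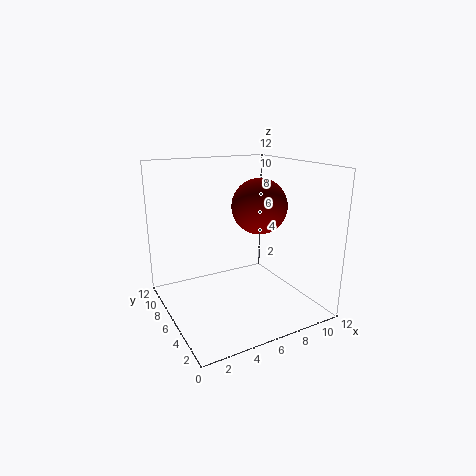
a = 9, b = 7.5, c = 8, col = 'maroon'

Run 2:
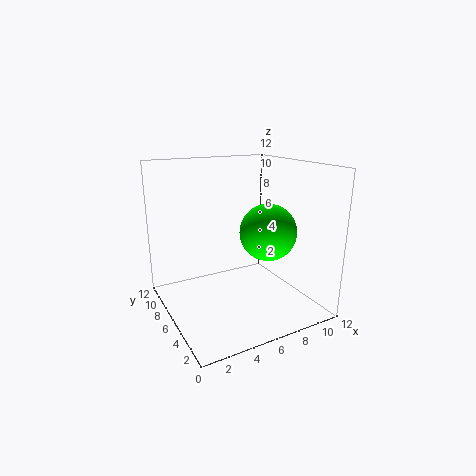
a = 9, b = 6, c = 6, col = 'lime'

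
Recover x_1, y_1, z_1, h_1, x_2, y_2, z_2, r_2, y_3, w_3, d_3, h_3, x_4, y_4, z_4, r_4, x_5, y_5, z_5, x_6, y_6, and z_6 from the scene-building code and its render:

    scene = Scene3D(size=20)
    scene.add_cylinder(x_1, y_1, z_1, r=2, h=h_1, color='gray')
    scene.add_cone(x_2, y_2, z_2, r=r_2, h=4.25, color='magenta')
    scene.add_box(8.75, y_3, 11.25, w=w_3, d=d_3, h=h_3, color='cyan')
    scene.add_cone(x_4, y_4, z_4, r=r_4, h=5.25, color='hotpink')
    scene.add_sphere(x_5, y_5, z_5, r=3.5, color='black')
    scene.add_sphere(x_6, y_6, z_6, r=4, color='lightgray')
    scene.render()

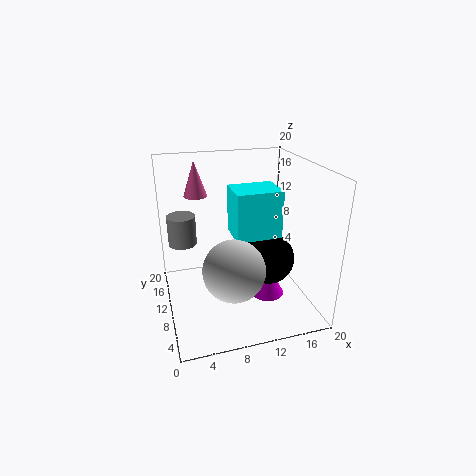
x_1 = 2.75, y_1 = 13.5, z_1 = 8.5, h_1 = 4.25, x_2 = 13.25, y_2 = 6.5, z_2 = 2.75, r_2 = 2.25, y_3 = 6, w_3 = 6, d_3 = 4.75, h_3 = 6.25, x_4 = 5.5, y_4 = 17, z_4 = 14.25, r_4 = 1.75, x_5 = 13.5, y_5 = 7.25, z_5 = 7.75, x_6 = 8, y_6 = 5, z_6 = 8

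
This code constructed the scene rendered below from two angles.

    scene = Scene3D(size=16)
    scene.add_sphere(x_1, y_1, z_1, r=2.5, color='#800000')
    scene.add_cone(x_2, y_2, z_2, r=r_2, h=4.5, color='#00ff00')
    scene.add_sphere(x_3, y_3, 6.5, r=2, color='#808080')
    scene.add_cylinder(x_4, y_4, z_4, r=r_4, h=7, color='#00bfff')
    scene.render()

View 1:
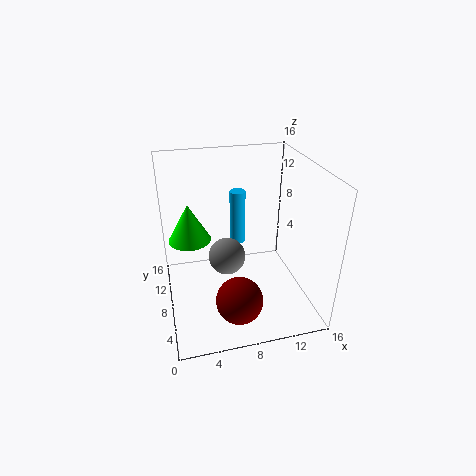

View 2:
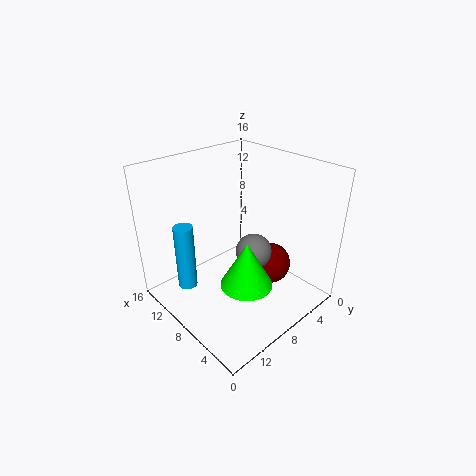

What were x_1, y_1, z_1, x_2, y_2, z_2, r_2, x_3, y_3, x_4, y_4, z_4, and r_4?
x_1 = 7; y_1 = 3.5; z_1 = 3; x_2 = 3; y_2 = 11.5; z_2 = 6.5; r_2 = 2.5; x_3 = 6.5; y_3 = 7; x_4 = 9.5; y_4 = 14; z_4 = 4; r_4 = 1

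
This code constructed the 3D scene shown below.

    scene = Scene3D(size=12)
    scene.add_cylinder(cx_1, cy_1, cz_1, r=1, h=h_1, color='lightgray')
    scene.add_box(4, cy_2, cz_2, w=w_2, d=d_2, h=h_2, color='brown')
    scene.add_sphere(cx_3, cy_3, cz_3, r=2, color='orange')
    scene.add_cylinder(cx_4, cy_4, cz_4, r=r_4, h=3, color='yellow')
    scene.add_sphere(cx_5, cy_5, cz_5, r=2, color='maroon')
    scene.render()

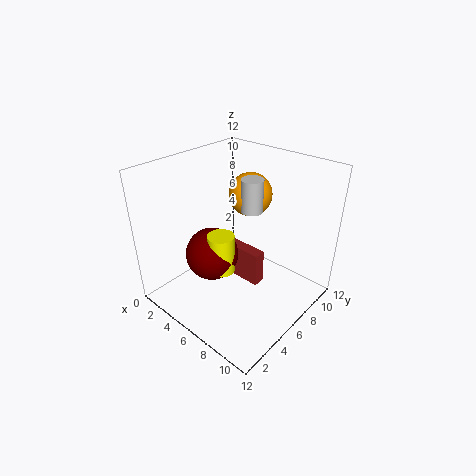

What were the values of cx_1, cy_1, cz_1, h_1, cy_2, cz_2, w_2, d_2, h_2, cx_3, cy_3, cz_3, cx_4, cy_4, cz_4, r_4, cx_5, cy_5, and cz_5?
cx_1 = 5
cy_1 = 9
cz_1 = 7
h_1 = 3
cy_2 = 6
cz_2 = 2
w_2 = 4
d_2 = 1
h_2 = 3
cx_3 = 4
cy_3 = 10
cz_3 = 8
cx_4 = 7
cy_4 = 3
cz_4 = 5
r_4 = 1
cx_5 = 6
cy_5 = 3
cz_5 = 6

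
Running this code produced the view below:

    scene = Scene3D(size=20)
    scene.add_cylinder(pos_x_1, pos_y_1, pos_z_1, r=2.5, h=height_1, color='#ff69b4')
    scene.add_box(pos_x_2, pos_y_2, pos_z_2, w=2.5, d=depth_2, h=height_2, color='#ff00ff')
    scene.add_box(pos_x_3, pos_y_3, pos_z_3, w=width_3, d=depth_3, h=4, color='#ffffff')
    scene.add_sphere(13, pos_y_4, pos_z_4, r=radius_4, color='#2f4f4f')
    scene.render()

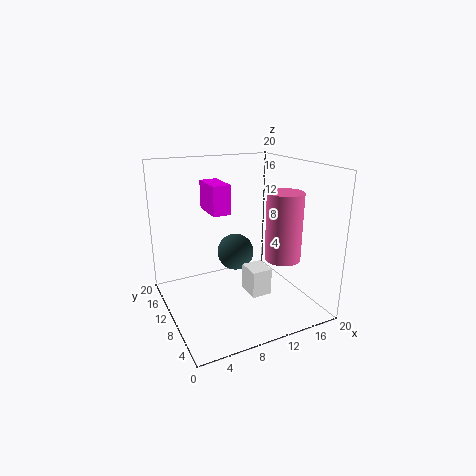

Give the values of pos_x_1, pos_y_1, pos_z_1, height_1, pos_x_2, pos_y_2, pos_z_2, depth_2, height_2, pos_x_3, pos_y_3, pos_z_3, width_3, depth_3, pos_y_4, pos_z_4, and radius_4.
pos_x_1 = 15.5; pos_y_1 = 7; pos_z_1 = 7; height_1 = 9.5; pos_x_2 = 6.5; pos_y_2 = 10; pos_z_2 = 13.5; depth_2 = 5; height_2 = 4; pos_x_3 = 11.5; pos_y_3 = 8; pos_z_3 = 1; width_3 = 3; depth_3 = 3.5; pos_y_4 = 17; pos_z_4 = 4.5; radius_4 = 3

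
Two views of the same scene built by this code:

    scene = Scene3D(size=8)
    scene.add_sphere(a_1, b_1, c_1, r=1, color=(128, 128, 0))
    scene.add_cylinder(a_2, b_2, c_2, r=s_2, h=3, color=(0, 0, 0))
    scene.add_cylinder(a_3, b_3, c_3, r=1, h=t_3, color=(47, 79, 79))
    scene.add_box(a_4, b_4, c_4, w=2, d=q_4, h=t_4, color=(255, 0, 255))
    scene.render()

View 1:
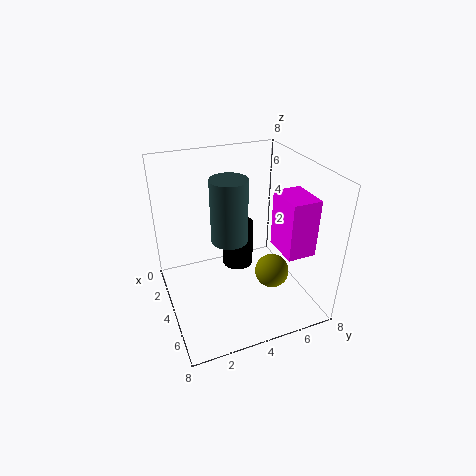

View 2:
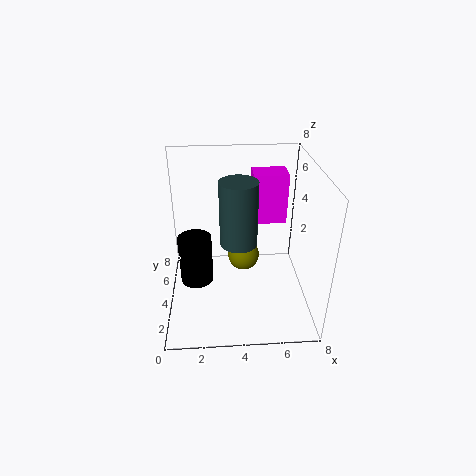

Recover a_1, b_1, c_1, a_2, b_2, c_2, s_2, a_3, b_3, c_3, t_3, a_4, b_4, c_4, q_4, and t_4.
a_1 = 4.5, b_1 = 6, c_1 = 1.5, a_2 = 1.5, b_2 = 5, c_2 = 0.5, s_2 = 1, a_3 = 4, b_3 = 3.5, c_3 = 4, t_3 = 3.5, a_4 = 5, b_4 = 5.5, c_4 = 4, q_4 = 1.5, t_4 = 3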